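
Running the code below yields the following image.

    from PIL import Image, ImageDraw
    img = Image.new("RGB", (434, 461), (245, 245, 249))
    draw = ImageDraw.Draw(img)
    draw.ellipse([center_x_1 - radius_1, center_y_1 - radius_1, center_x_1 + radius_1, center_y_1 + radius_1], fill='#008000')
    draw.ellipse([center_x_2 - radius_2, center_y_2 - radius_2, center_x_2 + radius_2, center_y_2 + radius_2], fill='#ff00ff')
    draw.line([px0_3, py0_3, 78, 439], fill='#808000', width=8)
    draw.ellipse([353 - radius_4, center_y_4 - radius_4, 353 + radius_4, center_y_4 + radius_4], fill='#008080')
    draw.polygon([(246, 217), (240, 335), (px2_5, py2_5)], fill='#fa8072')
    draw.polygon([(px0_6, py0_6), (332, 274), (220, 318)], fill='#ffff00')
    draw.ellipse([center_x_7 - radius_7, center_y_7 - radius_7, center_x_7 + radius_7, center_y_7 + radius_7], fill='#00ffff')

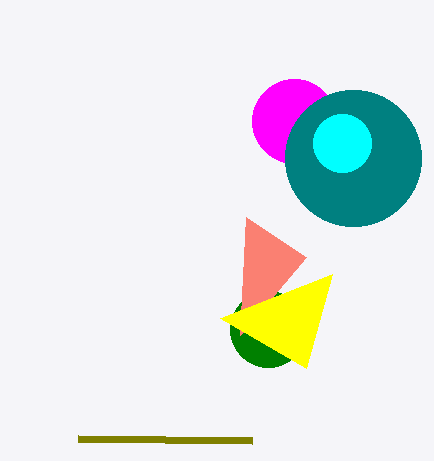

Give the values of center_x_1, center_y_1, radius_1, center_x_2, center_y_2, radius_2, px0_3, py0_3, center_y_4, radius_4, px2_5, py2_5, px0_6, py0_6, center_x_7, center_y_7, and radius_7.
center_x_1 = 268
center_y_1 = 329
radius_1 = 38
center_x_2 = 294
center_y_2 = 121
radius_2 = 42
px0_3 = 252
py0_3 = 441
center_y_4 = 158
radius_4 = 68
px2_5 = 306
py2_5 = 257
px0_6 = 306
py0_6 = 368
center_x_7 = 342
center_y_7 = 143
radius_7 = 29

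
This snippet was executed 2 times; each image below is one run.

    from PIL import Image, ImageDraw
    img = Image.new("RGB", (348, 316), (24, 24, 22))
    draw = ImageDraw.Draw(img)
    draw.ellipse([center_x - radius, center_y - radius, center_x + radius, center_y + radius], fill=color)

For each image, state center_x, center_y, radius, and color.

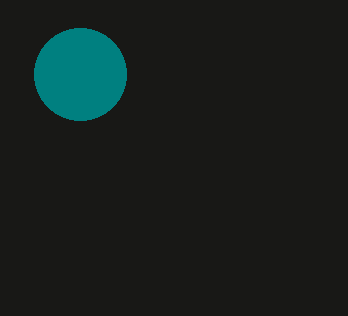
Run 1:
center_x = 80
center_y = 74
radius = 46
color = 'teal'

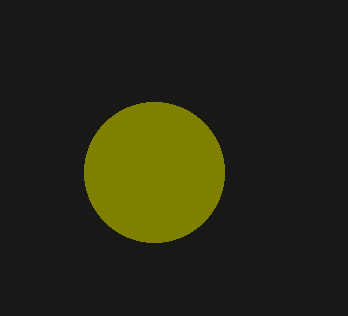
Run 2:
center_x = 154, center_y = 172, radius = 70, color = 'olive'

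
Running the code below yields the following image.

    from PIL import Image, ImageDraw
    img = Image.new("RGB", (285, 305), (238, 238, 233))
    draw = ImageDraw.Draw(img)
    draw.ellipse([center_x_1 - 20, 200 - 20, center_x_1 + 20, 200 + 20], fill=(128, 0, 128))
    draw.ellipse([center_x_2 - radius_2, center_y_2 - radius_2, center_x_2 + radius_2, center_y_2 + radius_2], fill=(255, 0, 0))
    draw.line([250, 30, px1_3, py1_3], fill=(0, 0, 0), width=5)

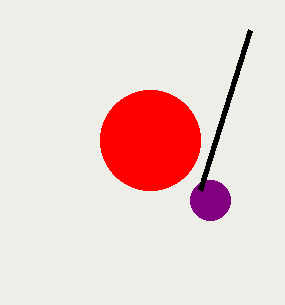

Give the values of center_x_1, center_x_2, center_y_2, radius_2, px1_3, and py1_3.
center_x_1 = 210; center_x_2 = 150; center_y_2 = 140; radius_2 = 50; px1_3 = 200; py1_3 = 190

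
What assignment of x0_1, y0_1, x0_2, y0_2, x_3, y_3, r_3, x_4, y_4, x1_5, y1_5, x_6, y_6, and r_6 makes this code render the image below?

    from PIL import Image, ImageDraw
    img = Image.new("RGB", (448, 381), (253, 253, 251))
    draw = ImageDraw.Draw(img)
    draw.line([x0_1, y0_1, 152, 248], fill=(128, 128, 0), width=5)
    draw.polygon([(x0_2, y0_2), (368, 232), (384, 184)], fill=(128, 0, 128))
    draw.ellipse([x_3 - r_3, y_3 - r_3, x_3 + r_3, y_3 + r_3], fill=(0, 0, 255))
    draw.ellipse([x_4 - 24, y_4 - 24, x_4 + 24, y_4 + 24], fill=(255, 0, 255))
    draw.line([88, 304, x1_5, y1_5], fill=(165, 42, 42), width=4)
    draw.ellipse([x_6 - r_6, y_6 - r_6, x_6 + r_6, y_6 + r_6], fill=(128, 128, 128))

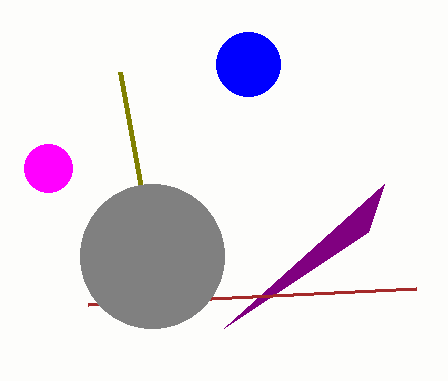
x0_1 = 120; y0_1 = 72; x0_2 = 224; y0_2 = 328; x_3 = 248; y_3 = 64; r_3 = 32; x_4 = 48; y_4 = 168; x1_5 = 416; y1_5 = 288; x_6 = 152; y_6 = 256; r_6 = 72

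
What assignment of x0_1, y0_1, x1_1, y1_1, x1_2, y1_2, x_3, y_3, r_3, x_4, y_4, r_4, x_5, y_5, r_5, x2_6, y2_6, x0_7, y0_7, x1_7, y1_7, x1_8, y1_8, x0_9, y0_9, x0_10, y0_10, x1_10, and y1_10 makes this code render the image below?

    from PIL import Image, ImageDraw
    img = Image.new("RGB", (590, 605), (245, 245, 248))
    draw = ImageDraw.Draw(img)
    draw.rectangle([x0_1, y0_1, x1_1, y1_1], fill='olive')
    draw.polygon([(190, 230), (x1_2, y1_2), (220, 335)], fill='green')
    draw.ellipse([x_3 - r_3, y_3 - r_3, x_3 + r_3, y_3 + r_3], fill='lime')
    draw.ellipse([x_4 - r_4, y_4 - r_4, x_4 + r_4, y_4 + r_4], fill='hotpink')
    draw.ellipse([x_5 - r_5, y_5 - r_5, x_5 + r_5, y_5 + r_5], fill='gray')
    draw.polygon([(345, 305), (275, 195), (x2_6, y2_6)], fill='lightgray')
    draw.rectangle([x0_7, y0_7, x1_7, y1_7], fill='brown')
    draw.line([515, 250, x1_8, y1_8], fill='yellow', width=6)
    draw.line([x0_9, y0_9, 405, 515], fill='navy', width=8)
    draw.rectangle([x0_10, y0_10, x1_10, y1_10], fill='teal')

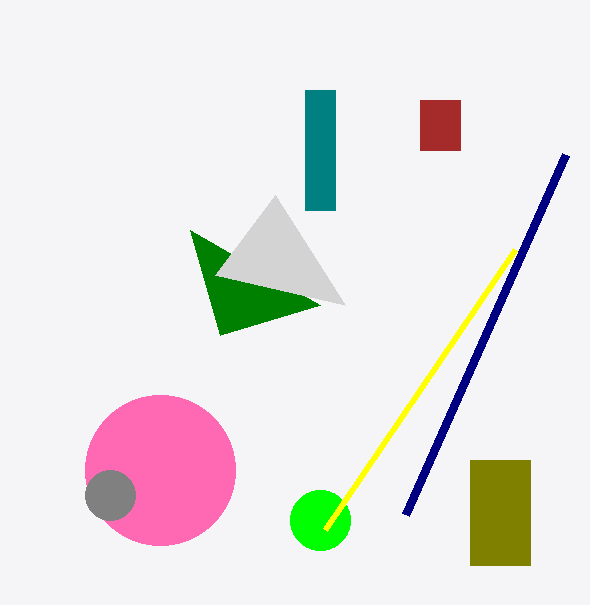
x0_1 = 470; y0_1 = 460; x1_1 = 530; y1_1 = 565; x1_2 = 320; y1_2 = 305; x_3 = 320; y_3 = 520; r_3 = 30; x_4 = 160; y_4 = 470; r_4 = 75; x_5 = 110; y_5 = 495; r_5 = 25; x2_6 = 215; y2_6 = 275; x0_7 = 420; y0_7 = 100; x1_7 = 460; y1_7 = 150; x1_8 = 325; y1_8 = 530; x0_9 = 565; y0_9 = 155; x0_10 = 305; y0_10 = 90; x1_10 = 335; y1_10 = 210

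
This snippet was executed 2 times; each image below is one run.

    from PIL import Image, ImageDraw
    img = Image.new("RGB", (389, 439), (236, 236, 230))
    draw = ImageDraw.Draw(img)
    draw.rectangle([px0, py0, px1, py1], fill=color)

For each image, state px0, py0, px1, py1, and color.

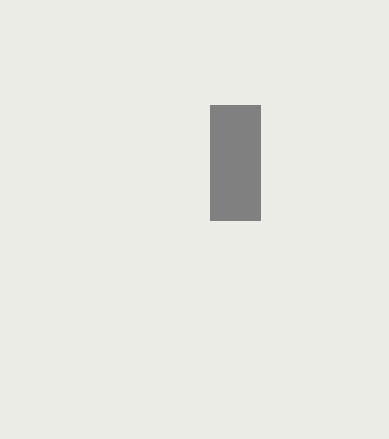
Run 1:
px0 = 210
py0 = 105
px1 = 260
py1 = 220
color = 'gray'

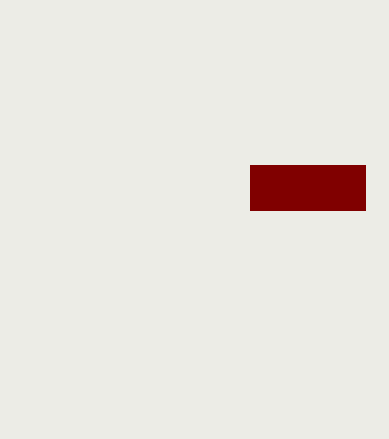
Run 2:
px0 = 250; py0 = 165; px1 = 365; py1 = 210; color = 'maroon'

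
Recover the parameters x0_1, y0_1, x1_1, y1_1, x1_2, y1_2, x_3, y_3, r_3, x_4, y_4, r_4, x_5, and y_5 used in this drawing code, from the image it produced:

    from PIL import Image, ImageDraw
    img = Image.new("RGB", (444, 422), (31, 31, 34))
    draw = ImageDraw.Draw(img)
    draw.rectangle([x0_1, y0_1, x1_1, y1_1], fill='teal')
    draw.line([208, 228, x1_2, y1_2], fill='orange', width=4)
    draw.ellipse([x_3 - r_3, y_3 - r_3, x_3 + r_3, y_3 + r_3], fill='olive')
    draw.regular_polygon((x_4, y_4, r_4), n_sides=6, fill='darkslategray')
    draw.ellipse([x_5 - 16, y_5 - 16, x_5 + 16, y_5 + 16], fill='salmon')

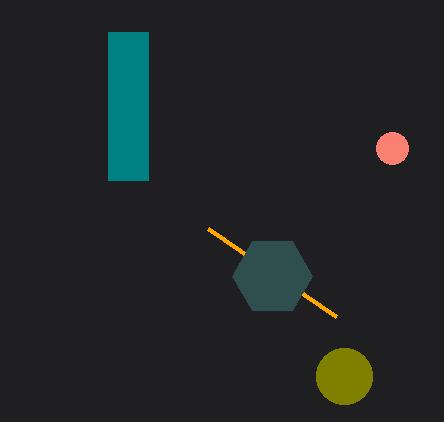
x0_1 = 108
y0_1 = 32
x1_1 = 148
y1_1 = 180
x1_2 = 336
y1_2 = 316
x_3 = 344
y_3 = 376
r_3 = 28
x_4 = 272
y_4 = 276
r_4 = 40
x_5 = 392
y_5 = 148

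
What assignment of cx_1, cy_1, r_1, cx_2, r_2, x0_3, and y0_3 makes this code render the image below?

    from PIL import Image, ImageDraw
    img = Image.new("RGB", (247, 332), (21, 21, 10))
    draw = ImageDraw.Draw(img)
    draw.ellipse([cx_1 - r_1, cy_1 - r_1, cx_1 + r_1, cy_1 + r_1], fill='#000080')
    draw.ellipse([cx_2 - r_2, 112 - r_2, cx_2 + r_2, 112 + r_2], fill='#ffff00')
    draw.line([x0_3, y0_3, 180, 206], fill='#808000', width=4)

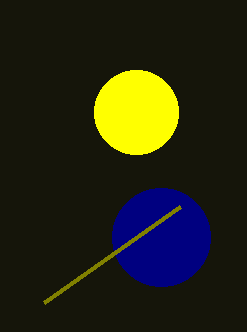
cx_1 = 161, cy_1 = 237, r_1 = 49, cx_2 = 136, r_2 = 42, x0_3 = 44, y0_3 = 302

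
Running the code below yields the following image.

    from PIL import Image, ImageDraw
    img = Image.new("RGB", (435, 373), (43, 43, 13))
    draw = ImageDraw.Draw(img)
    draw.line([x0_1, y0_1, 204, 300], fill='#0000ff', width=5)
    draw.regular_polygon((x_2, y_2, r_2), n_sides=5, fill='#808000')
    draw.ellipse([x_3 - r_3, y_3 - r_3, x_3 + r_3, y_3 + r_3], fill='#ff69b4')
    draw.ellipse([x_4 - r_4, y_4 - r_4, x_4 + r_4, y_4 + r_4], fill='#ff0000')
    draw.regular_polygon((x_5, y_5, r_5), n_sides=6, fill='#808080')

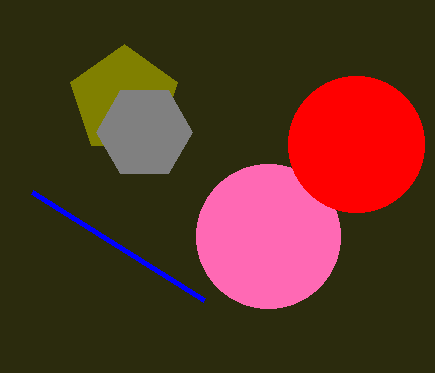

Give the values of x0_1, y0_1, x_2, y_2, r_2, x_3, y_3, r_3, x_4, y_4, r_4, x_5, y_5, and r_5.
x0_1 = 32
y0_1 = 192
x_2 = 124
y_2 = 100
r_2 = 56
x_3 = 268
y_3 = 236
r_3 = 72
x_4 = 356
y_4 = 144
r_4 = 68
x_5 = 144
y_5 = 132
r_5 = 48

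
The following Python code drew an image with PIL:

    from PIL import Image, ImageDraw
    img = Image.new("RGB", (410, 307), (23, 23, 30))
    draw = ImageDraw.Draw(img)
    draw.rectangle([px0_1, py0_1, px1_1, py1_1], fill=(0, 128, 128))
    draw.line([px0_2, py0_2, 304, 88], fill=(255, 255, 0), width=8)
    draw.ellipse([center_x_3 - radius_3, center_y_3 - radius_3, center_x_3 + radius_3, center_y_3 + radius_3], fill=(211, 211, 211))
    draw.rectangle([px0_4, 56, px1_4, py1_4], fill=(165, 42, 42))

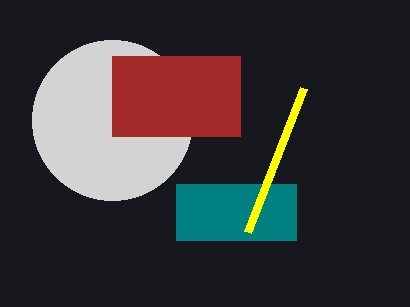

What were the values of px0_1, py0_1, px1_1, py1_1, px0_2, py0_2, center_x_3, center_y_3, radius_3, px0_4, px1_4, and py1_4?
px0_1 = 176; py0_1 = 184; px1_1 = 296; py1_1 = 240; px0_2 = 248; py0_2 = 232; center_x_3 = 112; center_y_3 = 120; radius_3 = 80; px0_4 = 112; px1_4 = 240; py1_4 = 136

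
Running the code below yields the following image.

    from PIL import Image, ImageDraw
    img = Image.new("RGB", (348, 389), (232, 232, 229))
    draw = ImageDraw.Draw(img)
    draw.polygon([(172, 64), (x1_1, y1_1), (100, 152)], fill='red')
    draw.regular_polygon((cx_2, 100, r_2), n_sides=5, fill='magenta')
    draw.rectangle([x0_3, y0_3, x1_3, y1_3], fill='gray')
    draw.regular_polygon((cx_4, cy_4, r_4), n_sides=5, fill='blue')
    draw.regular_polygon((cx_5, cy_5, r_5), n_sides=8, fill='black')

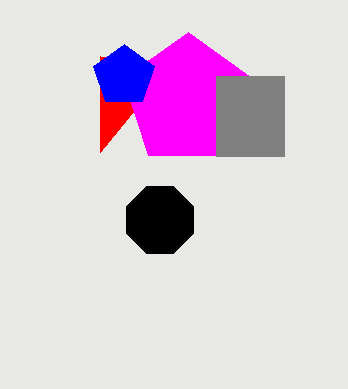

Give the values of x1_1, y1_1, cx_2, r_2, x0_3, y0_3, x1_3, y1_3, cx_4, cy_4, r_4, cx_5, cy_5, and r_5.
x1_1 = 100
y1_1 = 56
cx_2 = 188
r_2 = 68
x0_3 = 216
y0_3 = 76
x1_3 = 284
y1_3 = 156
cx_4 = 124
cy_4 = 76
r_4 = 32
cx_5 = 160
cy_5 = 220
r_5 = 36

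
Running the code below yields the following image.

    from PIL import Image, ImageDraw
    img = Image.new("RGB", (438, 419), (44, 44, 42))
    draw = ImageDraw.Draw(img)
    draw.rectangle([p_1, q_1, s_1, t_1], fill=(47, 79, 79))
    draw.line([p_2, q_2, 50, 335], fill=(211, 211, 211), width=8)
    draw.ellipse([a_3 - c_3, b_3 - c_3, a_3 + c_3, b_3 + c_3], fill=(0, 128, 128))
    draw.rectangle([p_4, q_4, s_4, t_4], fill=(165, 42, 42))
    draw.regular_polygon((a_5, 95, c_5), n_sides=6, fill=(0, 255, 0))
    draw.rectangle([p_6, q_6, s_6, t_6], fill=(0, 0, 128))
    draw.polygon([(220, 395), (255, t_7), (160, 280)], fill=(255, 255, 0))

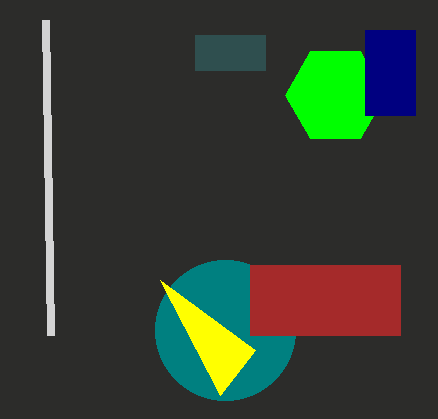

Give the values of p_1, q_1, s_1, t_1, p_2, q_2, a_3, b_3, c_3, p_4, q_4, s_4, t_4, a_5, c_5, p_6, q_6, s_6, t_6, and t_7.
p_1 = 195
q_1 = 35
s_1 = 265
t_1 = 70
p_2 = 45
q_2 = 20
a_3 = 225
b_3 = 330
c_3 = 70
p_4 = 250
q_4 = 265
s_4 = 400
t_4 = 335
a_5 = 335
c_5 = 50
p_6 = 365
q_6 = 30
s_6 = 415
t_6 = 115
t_7 = 350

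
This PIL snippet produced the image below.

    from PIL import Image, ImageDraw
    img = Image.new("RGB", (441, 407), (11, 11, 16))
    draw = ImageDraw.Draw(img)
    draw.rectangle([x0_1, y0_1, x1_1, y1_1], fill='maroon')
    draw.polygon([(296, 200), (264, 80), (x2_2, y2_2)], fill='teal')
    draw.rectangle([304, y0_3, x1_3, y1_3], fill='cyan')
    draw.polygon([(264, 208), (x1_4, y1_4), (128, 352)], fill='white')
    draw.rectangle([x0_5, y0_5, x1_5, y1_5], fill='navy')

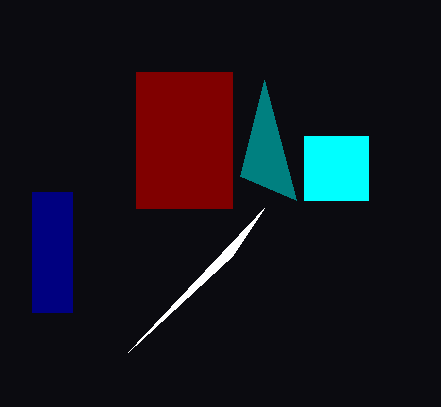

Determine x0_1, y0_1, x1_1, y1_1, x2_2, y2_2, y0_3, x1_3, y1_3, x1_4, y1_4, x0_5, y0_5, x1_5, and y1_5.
x0_1 = 136
y0_1 = 72
x1_1 = 232
y1_1 = 208
x2_2 = 240
y2_2 = 176
y0_3 = 136
x1_3 = 368
y1_3 = 200
x1_4 = 232
y1_4 = 256
x0_5 = 32
y0_5 = 192
x1_5 = 72
y1_5 = 312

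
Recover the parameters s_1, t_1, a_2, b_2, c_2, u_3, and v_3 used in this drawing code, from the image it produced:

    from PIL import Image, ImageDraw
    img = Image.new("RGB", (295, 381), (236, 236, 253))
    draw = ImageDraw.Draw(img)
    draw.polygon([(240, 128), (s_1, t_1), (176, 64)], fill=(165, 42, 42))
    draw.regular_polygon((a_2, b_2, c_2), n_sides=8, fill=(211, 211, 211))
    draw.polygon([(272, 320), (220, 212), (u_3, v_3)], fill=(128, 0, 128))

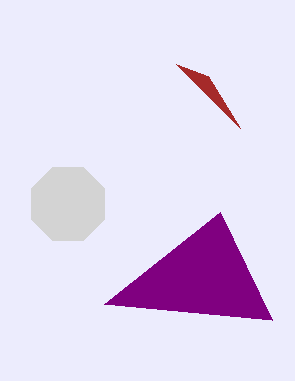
s_1 = 208
t_1 = 76
a_2 = 68
b_2 = 204
c_2 = 40
u_3 = 104
v_3 = 304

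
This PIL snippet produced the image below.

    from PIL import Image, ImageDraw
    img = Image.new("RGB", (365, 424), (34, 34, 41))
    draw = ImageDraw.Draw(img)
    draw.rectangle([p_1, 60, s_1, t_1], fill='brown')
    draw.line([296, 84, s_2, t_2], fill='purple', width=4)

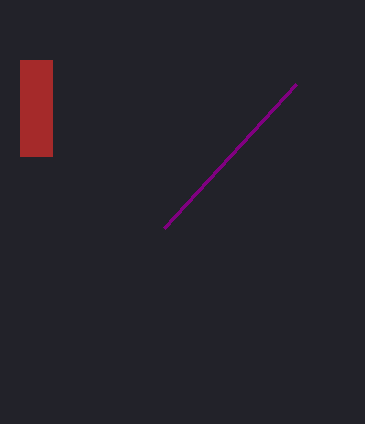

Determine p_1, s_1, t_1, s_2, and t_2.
p_1 = 20; s_1 = 52; t_1 = 156; s_2 = 164; t_2 = 228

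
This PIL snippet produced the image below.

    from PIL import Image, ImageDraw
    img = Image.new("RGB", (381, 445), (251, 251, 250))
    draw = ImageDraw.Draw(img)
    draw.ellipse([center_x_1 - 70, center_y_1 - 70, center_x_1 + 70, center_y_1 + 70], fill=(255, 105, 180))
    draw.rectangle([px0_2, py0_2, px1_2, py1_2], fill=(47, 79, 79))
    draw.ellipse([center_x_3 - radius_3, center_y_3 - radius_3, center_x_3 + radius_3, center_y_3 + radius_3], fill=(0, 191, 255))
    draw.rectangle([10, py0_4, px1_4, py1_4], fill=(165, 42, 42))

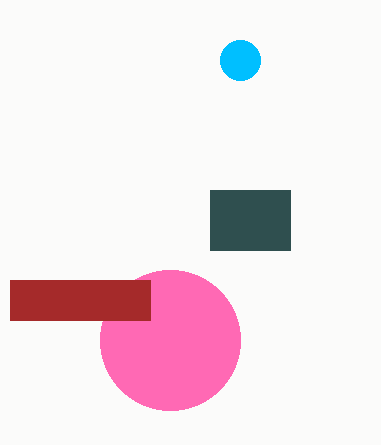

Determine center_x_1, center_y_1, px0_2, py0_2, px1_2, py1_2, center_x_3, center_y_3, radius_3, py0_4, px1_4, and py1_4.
center_x_1 = 170, center_y_1 = 340, px0_2 = 210, py0_2 = 190, px1_2 = 290, py1_2 = 250, center_x_3 = 240, center_y_3 = 60, radius_3 = 20, py0_4 = 280, px1_4 = 150, py1_4 = 320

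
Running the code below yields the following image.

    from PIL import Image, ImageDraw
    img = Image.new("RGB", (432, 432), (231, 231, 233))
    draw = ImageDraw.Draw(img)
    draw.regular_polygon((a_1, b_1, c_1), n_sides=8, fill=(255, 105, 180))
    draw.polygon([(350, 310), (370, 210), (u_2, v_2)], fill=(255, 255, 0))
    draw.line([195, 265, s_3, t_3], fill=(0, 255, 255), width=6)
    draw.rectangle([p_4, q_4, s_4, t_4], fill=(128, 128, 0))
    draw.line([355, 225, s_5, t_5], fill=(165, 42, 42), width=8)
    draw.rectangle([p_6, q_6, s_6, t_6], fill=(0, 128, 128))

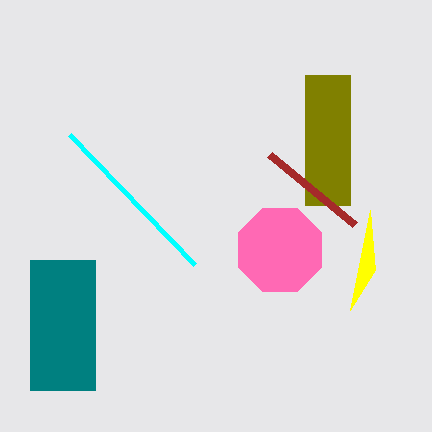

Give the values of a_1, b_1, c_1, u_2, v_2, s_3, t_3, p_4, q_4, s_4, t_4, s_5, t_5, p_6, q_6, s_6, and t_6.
a_1 = 280, b_1 = 250, c_1 = 45, u_2 = 375, v_2 = 270, s_3 = 70, t_3 = 135, p_4 = 305, q_4 = 75, s_4 = 350, t_4 = 205, s_5 = 270, t_5 = 155, p_6 = 30, q_6 = 260, s_6 = 95, t_6 = 390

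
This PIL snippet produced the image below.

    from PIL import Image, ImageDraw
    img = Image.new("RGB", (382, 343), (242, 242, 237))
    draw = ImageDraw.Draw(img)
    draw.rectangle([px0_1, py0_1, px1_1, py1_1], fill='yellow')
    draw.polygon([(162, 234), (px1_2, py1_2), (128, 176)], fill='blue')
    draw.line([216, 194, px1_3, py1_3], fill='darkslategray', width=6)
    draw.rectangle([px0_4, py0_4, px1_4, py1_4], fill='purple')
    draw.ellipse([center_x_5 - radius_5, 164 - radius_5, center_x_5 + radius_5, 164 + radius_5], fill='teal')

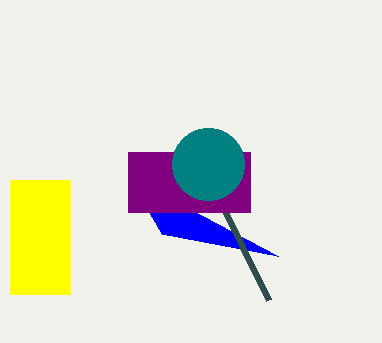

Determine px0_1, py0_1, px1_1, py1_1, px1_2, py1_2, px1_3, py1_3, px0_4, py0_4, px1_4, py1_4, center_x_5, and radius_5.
px0_1 = 10
py0_1 = 180
px1_1 = 70
py1_1 = 294
px1_2 = 278
py1_2 = 256
px1_3 = 268
py1_3 = 300
px0_4 = 128
py0_4 = 152
px1_4 = 250
py1_4 = 212
center_x_5 = 208
radius_5 = 36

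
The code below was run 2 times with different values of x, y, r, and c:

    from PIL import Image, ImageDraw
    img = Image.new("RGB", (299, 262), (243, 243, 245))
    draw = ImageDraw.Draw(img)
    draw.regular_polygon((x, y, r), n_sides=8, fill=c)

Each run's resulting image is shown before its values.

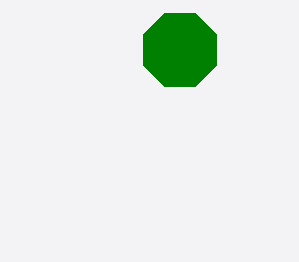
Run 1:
x = 180, y = 50, r = 40, c = 'green'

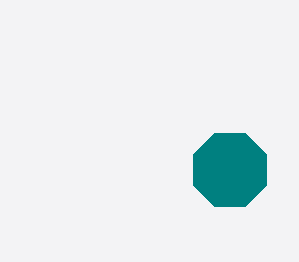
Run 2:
x = 230, y = 170, r = 40, c = 'teal'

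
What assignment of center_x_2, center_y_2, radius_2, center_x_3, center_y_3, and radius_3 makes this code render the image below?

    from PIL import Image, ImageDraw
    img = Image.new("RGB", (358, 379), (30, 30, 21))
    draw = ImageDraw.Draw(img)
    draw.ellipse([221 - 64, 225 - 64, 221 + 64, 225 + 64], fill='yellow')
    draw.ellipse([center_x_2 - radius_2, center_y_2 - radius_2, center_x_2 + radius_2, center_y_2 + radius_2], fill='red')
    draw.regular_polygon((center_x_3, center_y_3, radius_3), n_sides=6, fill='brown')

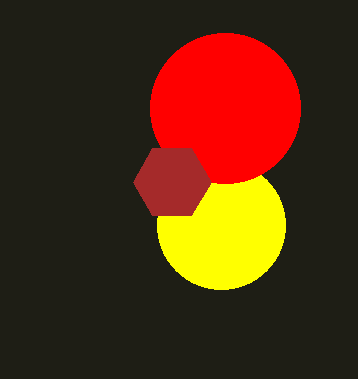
center_x_2 = 225, center_y_2 = 108, radius_2 = 75, center_x_3 = 172, center_y_3 = 182, radius_3 = 39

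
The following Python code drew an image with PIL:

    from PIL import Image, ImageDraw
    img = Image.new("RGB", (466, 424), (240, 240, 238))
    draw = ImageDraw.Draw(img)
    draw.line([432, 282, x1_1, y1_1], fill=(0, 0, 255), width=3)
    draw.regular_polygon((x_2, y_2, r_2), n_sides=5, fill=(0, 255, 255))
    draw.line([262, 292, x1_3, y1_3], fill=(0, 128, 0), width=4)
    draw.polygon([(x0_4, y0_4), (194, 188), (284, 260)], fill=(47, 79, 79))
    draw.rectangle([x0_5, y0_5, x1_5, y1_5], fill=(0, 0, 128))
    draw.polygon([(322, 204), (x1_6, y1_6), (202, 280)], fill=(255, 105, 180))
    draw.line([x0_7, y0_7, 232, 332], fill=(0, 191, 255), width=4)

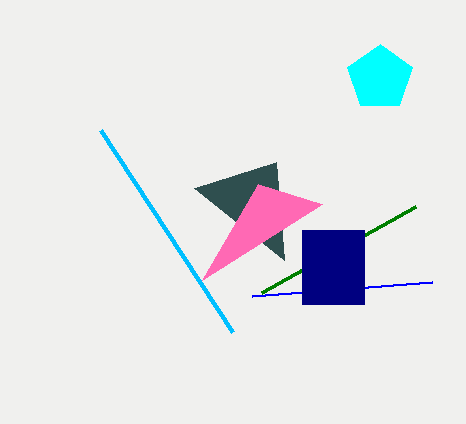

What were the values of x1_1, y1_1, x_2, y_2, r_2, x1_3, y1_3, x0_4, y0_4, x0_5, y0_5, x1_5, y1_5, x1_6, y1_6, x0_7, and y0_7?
x1_1 = 252; y1_1 = 296; x_2 = 380; y_2 = 78; r_2 = 34; x1_3 = 416; y1_3 = 206; x0_4 = 276; y0_4 = 162; x0_5 = 302; y0_5 = 230; x1_5 = 364; y1_5 = 304; x1_6 = 258; y1_6 = 184; x0_7 = 100; y0_7 = 130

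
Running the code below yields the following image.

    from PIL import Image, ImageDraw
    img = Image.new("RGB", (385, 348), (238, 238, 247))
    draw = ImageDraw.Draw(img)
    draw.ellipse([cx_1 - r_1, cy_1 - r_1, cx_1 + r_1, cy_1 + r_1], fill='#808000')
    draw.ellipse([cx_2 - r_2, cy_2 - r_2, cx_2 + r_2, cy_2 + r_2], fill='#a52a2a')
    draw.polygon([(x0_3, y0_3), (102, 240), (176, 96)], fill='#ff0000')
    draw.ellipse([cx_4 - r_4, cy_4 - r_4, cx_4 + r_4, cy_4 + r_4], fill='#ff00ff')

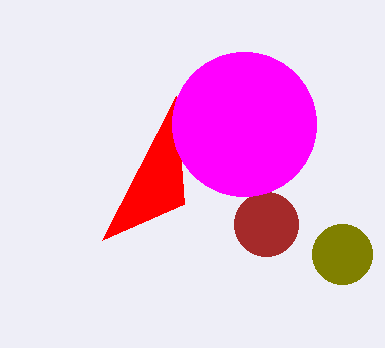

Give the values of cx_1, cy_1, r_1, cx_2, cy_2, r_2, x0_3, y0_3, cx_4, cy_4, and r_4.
cx_1 = 342
cy_1 = 254
r_1 = 30
cx_2 = 266
cy_2 = 224
r_2 = 32
x0_3 = 184
y0_3 = 204
cx_4 = 244
cy_4 = 124
r_4 = 72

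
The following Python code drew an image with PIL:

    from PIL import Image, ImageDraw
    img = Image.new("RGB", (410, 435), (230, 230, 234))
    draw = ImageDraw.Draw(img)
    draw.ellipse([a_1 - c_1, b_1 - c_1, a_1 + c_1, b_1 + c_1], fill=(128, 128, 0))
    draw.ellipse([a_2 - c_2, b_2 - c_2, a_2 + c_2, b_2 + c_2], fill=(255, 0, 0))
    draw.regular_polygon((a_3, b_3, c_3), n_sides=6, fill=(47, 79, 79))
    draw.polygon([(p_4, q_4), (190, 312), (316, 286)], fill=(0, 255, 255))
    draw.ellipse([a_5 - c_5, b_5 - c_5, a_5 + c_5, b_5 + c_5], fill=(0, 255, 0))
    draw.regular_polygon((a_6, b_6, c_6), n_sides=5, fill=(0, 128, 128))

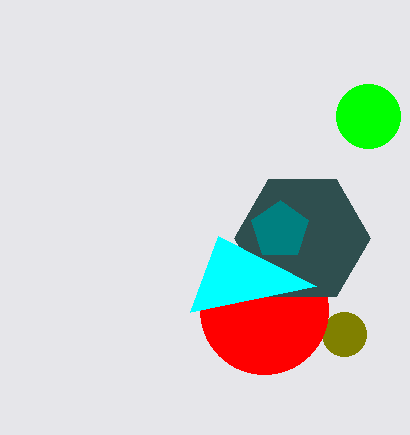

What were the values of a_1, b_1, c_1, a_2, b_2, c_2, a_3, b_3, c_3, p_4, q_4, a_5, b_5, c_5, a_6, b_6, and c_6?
a_1 = 344, b_1 = 334, c_1 = 22, a_2 = 264, b_2 = 310, c_2 = 64, a_3 = 302, b_3 = 238, c_3 = 68, p_4 = 218, q_4 = 236, a_5 = 368, b_5 = 116, c_5 = 32, a_6 = 280, b_6 = 230, c_6 = 30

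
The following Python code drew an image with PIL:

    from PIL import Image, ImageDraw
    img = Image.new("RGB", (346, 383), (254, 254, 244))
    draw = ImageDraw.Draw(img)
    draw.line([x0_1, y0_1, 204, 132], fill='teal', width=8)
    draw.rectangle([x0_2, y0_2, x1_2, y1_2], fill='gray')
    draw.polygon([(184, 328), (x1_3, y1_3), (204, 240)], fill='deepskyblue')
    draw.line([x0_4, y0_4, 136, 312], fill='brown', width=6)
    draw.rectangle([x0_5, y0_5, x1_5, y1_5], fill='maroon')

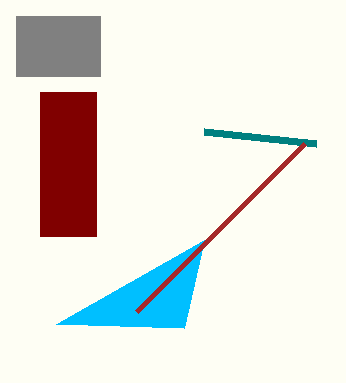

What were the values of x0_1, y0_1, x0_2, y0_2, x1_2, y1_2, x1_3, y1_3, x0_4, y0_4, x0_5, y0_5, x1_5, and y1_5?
x0_1 = 316
y0_1 = 144
x0_2 = 16
y0_2 = 16
x1_2 = 100
y1_2 = 76
x1_3 = 56
y1_3 = 324
x0_4 = 304
y0_4 = 144
x0_5 = 40
y0_5 = 92
x1_5 = 96
y1_5 = 236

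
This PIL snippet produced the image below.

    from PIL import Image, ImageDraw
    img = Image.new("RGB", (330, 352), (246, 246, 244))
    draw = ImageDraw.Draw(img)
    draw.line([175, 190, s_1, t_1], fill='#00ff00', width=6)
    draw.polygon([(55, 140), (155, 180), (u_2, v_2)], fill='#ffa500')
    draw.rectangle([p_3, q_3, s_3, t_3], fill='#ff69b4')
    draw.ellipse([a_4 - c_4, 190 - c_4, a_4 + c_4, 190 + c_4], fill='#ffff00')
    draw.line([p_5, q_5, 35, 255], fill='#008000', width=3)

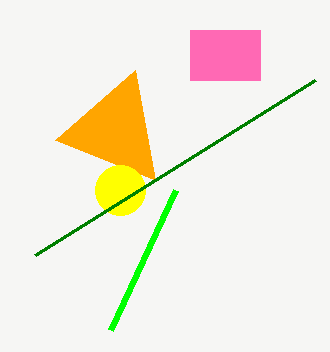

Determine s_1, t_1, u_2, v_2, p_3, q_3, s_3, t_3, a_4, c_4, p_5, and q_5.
s_1 = 110, t_1 = 330, u_2 = 135, v_2 = 70, p_3 = 190, q_3 = 30, s_3 = 260, t_3 = 80, a_4 = 120, c_4 = 25, p_5 = 315, q_5 = 80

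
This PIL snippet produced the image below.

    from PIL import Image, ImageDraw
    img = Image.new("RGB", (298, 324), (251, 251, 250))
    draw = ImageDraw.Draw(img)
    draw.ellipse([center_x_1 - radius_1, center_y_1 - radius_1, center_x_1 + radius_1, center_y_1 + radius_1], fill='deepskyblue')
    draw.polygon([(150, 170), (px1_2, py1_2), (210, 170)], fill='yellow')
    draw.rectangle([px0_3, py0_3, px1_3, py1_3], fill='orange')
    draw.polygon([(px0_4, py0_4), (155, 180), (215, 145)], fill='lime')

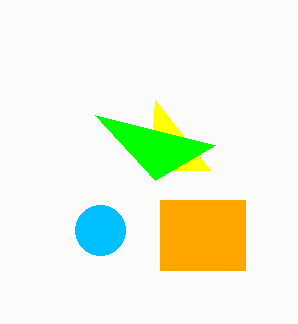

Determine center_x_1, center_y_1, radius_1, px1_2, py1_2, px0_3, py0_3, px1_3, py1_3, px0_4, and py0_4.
center_x_1 = 100
center_y_1 = 230
radius_1 = 25
px1_2 = 155
py1_2 = 100
px0_3 = 160
py0_3 = 200
px1_3 = 245
py1_3 = 270
px0_4 = 95
py0_4 = 115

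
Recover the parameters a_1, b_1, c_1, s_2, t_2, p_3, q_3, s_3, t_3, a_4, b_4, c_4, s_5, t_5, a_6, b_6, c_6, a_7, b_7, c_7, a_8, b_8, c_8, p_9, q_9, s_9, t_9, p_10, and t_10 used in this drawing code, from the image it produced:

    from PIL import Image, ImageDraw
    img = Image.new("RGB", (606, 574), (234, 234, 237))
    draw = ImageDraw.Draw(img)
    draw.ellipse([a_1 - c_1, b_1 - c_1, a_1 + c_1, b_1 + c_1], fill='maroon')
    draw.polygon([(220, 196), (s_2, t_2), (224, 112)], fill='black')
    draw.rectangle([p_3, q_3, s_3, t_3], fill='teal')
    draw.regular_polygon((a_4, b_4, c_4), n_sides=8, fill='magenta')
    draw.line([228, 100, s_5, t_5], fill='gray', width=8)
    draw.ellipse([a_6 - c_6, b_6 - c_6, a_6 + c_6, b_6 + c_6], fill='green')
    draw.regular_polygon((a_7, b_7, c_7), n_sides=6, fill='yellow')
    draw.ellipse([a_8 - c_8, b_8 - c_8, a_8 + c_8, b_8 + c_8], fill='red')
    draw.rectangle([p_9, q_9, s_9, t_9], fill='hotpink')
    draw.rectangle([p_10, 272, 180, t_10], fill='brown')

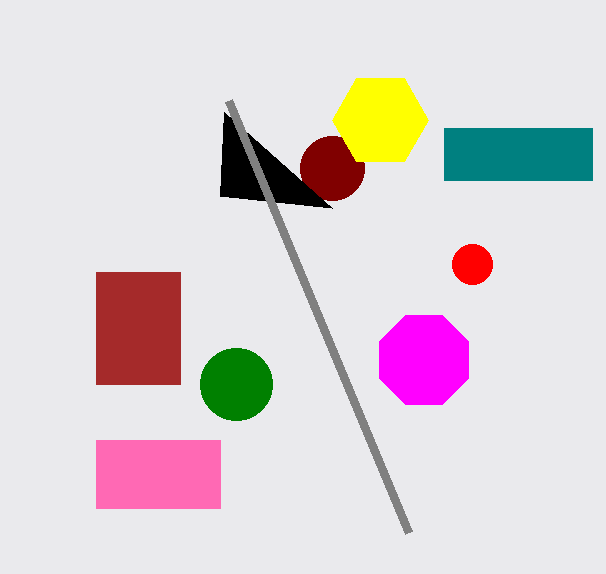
a_1 = 332; b_1 = 168; c_1 = 32; s_2 = 332; t_2 = 208; p_3 = 444; q_3 = 128; s_3 = 592; t_3 = 180; a_4 = 424; b_4 = 360; c_4 = 48; s_5 = 408; t_5 = 532; a_6 = 236; b_6 = 384; c_6 = 36; a_7 = 380; b_7 = 120; c_7 = 48; a_8 = 472; b_8 = 264; c_8 = 20; p_9 = 96; q_9 = 440; s_9 = 220; t_9 = 508; p_10 = 96; t_10 = 384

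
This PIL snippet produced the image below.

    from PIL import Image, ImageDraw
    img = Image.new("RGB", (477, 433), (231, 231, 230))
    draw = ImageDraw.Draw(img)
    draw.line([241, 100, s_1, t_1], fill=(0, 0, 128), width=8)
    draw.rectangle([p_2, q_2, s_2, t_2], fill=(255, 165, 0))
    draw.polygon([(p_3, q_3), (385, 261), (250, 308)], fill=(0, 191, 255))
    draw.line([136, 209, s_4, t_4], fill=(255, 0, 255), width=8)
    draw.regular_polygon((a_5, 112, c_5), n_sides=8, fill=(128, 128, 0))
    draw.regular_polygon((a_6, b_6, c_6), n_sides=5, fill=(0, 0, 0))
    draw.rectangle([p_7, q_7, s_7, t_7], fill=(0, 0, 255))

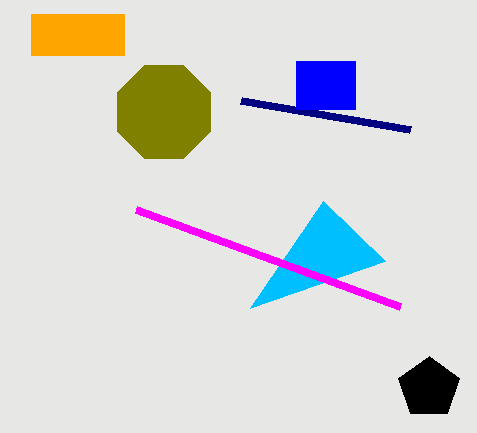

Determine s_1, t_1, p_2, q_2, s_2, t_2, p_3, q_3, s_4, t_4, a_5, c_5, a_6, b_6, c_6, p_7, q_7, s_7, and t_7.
s_1 = 410, t_1 = 129, p_2 = 31, q_2 = 14, s_2 = 124, t_2 = 55, p_3 = 323, q_3 = 201, s_4 = 400, t_4 = 306, a_5 = 164, c_5 = 50, a_6 = 429, b_6 = 388, c_6 = 32, p_7 = 296, q_7 = 61, s_7 = 355, t_7 = 109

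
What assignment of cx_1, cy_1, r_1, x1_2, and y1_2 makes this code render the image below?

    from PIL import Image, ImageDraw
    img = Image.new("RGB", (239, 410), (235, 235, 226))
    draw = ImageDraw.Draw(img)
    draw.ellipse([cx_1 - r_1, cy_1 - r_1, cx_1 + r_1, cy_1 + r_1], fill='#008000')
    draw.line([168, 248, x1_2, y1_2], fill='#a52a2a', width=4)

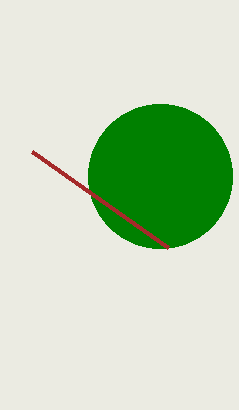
cx_1 = 160; cy_1 = 176; r_1 = 72; x1_2 = 32; y1_2 = 152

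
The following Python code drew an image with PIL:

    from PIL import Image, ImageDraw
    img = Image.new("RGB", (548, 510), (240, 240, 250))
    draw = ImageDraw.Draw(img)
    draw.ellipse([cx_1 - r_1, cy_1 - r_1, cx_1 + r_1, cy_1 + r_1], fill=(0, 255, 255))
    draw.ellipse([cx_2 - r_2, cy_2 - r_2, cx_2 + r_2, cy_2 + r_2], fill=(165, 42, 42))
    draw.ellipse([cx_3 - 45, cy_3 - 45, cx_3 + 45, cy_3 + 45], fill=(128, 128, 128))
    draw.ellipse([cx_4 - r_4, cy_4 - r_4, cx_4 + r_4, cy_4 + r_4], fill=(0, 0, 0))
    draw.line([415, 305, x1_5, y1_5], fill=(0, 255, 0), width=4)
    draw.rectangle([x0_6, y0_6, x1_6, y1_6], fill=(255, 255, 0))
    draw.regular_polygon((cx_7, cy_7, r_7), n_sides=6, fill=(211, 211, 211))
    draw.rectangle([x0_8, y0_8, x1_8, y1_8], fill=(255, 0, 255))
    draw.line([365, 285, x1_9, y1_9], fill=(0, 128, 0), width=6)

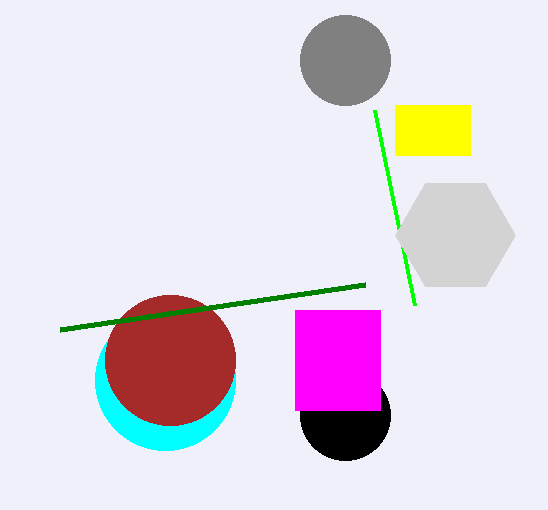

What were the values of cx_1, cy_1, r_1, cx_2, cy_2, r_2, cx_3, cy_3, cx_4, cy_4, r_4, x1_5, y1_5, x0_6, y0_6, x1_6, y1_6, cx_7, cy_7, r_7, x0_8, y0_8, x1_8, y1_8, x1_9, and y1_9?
cx_1 = 165
cy_1 = 380
r_1 = 70
cx_2 = 170
cy_2 = 360
r_2 = 65
cx_3 = 345
cy_3 = 60
cx_4 = 345
cy_4 = 415
r_4 = 45
x1_5 = 375
y1_5 = 110
x0_6 = 395
y0_6 = 105
x1_6 = 470
y1_6 = 155
cx_7 = 455
cy_7 = 235
r_7 = 60
x0_8 = 295
y0_8 = 310
x1_8 = 380
y1_8 = 410
x1_9 = 60
y1_9 = 330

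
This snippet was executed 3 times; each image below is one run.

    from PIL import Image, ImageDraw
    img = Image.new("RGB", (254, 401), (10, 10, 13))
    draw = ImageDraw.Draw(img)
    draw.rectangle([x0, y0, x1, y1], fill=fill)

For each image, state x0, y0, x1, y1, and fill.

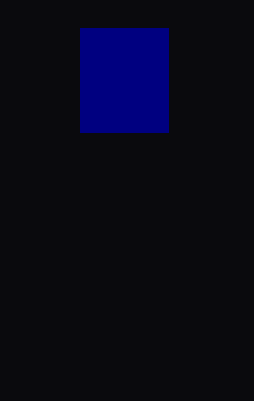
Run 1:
x0 = 80
y0 = 28
x1 = 168
y1 = 132
fill = 'navy'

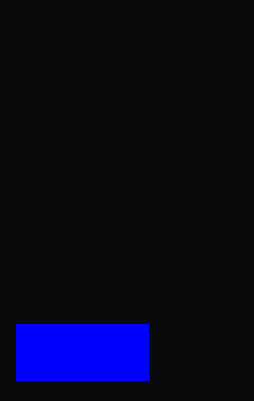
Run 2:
x0 = 16; y0 = 324; x1 = 148; y1 = 380; fill = 'blue'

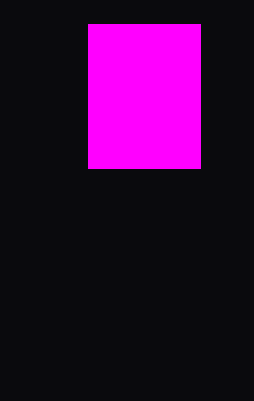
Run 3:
x0 = 88, y0 = 24, x1 = 200, y1 = 168, fill = 'magenta'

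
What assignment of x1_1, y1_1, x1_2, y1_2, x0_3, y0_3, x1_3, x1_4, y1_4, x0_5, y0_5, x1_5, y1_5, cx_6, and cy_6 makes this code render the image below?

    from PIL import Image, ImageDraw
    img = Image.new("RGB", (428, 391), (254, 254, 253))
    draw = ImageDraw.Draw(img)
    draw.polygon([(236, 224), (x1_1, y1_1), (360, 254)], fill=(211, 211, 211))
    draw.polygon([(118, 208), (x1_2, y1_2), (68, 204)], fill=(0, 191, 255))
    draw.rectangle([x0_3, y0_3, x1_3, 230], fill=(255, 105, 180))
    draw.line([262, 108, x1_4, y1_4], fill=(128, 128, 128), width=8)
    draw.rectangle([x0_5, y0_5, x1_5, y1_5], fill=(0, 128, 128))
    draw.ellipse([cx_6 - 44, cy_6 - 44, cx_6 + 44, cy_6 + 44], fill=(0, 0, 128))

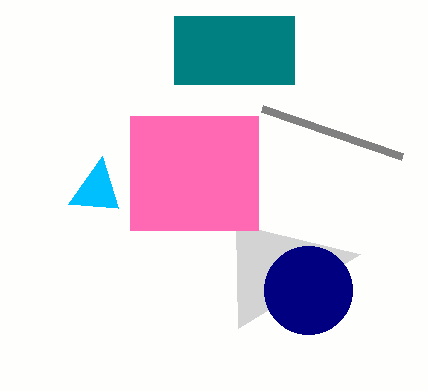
x1_1 = 238, y1_1 = 328, x1_2 = 102, y1_2 = 156, x0_3 = 130, y0_3 = 116, x1_3 = 258, x1_4 = 402, y1_4 = 156, x0_5 = 174, y0_5 = 16, x1_5 = 294, y1_5 = 84, cx_6 = 308, cy_6 = 290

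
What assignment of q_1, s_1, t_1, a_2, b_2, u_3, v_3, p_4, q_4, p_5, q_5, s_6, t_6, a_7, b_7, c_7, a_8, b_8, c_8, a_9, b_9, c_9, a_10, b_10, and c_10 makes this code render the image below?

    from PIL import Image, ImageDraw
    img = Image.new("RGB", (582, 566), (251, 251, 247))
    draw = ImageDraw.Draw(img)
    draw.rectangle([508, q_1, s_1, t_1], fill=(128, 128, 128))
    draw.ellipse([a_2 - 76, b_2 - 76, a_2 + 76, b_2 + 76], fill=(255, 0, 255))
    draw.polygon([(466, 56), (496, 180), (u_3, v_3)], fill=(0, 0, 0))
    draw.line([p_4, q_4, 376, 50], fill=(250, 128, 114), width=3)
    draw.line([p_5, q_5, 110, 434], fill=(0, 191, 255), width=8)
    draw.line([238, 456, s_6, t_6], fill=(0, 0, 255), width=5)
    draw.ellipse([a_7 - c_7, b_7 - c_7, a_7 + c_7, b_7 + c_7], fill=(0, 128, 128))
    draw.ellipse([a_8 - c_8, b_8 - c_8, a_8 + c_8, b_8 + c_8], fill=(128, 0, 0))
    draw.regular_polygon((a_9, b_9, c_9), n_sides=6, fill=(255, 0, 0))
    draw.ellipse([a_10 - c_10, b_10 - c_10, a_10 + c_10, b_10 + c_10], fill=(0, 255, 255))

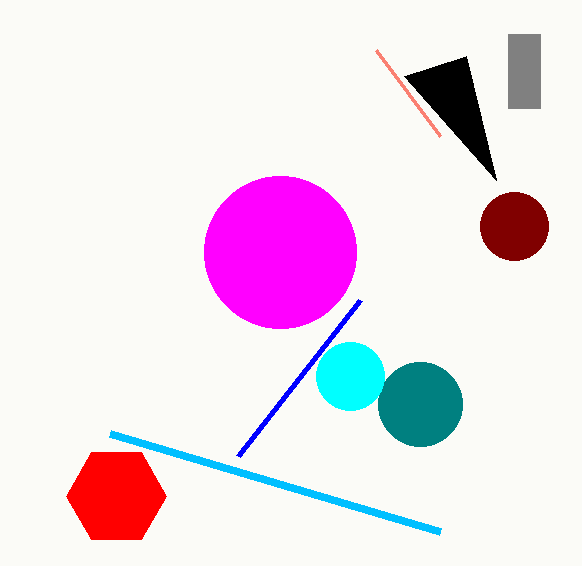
q_1 = 34, s_1 = 540, t_1 = 108, a_2 = 280, b_2 = 252, u_3 = 404, v_3 = 76, p_4 = 440, q_4 = 136, p_5 = 440, q_5 = 532, s_6 = 360, t_6 = 300, a_7 = 420, b_7 = 404, c_7 = 42, a_8 = 514, b_8 = 226, c_8 = 34, a_9 = 116, b_9 = 496, c_9 = 50, a_10 = 350, b_10 = 376, c_10 = 34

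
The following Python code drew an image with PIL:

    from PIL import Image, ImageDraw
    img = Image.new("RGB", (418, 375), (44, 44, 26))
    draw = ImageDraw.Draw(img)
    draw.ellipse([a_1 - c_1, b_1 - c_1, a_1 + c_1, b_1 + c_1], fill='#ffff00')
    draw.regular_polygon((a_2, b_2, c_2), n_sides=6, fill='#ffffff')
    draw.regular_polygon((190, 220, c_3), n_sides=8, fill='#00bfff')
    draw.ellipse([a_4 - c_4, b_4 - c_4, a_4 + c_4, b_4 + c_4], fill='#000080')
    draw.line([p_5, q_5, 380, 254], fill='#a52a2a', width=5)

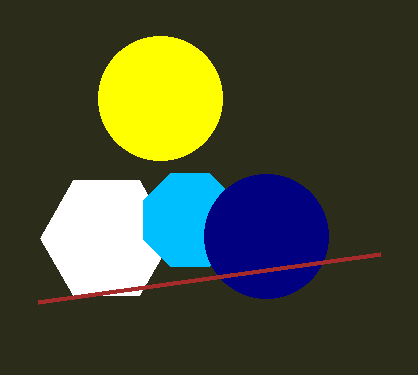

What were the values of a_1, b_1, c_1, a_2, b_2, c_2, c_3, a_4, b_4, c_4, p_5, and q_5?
a_1 = 160, b_1 = 98, c_1 = 62, a_2 = 106, b_2 = 238, c_2 = 66, c_3 = 50, a_4 = 266, b_4 = 236, c_4 = 62, p_5 = 38, q_5 = 302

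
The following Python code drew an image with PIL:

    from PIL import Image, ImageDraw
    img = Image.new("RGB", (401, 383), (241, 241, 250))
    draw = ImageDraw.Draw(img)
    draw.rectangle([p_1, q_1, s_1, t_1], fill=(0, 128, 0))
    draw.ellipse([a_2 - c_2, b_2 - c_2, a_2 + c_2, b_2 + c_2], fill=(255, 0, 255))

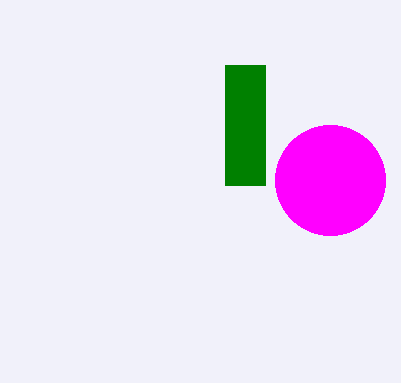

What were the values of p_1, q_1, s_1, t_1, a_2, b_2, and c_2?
p_1 = 225; q_1 = 65; s_1 = 265; t_1 = 185; a_2 = 330; b_2 = 180; c_2 = 55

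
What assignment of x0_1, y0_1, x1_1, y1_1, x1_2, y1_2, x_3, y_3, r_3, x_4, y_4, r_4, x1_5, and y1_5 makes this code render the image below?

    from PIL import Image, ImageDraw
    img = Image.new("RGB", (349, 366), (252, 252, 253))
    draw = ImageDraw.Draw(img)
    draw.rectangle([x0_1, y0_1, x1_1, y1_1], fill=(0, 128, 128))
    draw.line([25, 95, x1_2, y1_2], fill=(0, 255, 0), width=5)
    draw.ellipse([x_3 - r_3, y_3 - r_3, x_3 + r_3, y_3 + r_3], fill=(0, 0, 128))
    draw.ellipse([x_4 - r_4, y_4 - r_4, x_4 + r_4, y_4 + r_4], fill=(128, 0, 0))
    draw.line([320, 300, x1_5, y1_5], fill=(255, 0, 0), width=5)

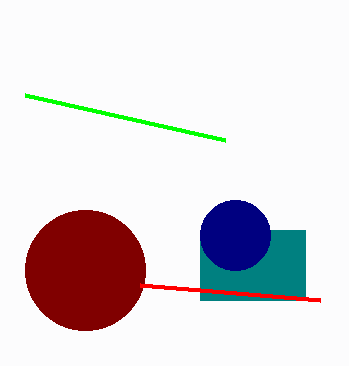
x0_1 = 200
y0_1 = 230
x1_1 = 305
y1_1 = 300
x1_2 = 225
y1_2 = 140
x_3 = 235
y_3 = 235
r_3 = 35
x_4 = 85
y_4 = 270
r_4 = 60
x1_5 = 140
y1_5 = 285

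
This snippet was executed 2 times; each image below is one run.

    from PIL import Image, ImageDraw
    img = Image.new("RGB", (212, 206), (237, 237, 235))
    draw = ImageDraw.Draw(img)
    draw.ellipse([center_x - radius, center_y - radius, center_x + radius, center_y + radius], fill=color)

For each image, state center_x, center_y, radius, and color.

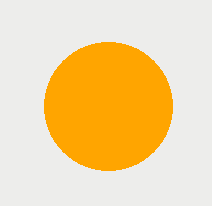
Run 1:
center_x = 108, center_y = 106, radius = 64, color = 'orange'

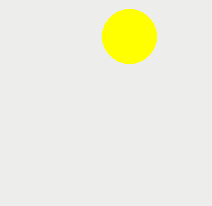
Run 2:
center_x = 129
center_y = 36
radius = 27
color = 'yellow'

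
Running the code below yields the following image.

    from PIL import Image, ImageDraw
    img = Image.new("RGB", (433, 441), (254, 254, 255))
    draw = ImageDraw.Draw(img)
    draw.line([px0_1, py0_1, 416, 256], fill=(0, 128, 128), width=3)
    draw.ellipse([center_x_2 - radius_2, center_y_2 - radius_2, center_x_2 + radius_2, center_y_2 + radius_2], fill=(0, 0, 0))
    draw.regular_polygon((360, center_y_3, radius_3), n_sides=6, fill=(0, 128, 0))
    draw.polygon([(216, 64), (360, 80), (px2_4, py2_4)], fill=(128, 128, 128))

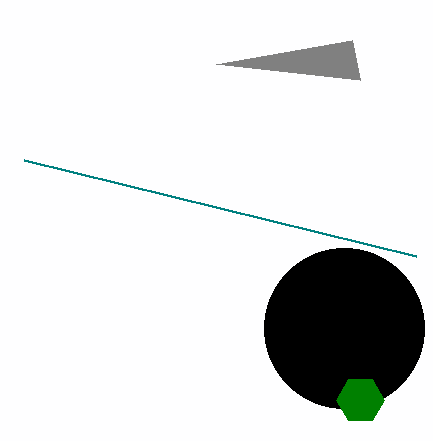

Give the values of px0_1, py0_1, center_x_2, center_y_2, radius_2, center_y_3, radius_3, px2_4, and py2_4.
px0_1 = 24, py0_1 = 160, center_x_2 = 344, center_y_2 = 328, radius_2 = 80, center_y_3 = 400, radius_3 = 24, px2_4 = 352, py2_4 = 40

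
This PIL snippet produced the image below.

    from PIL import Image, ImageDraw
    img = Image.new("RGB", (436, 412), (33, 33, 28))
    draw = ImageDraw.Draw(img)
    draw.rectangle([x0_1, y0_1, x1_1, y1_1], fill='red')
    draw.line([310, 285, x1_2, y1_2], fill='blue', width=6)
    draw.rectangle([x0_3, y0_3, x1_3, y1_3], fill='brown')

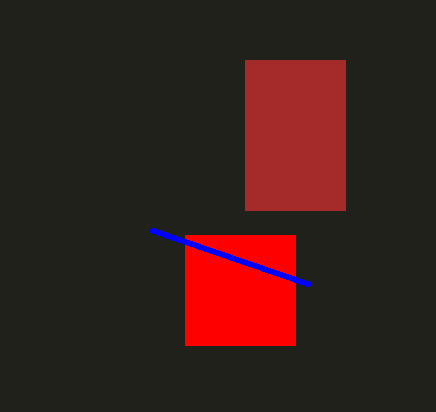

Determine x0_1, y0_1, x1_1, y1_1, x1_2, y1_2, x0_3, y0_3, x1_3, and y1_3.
x0_1 = 185, y0_1 = 235, x1_1 = 295, y1_1 = 345, x1_2 = 150, y1_2 = 230, x0_3 = 245, y0_3 = 60, x1_3 = 345, y1_3 = 210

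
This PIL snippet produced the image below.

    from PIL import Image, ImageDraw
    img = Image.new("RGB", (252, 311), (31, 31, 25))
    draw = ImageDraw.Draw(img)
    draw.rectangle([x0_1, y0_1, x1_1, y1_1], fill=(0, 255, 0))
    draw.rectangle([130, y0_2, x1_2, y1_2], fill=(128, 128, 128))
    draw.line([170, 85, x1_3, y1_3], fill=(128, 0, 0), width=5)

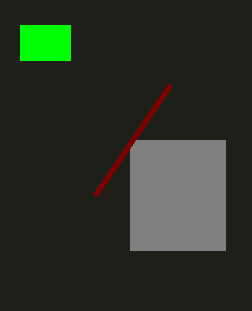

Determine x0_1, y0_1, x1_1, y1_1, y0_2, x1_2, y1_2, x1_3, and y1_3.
x0_1 = 20
y0_1 = 25
x1_1 = 70
y1_1 = 60
y0_2 = 140
x1_2 = 225
y1_2 = 250
x1_3 = 95
y1_3 = 195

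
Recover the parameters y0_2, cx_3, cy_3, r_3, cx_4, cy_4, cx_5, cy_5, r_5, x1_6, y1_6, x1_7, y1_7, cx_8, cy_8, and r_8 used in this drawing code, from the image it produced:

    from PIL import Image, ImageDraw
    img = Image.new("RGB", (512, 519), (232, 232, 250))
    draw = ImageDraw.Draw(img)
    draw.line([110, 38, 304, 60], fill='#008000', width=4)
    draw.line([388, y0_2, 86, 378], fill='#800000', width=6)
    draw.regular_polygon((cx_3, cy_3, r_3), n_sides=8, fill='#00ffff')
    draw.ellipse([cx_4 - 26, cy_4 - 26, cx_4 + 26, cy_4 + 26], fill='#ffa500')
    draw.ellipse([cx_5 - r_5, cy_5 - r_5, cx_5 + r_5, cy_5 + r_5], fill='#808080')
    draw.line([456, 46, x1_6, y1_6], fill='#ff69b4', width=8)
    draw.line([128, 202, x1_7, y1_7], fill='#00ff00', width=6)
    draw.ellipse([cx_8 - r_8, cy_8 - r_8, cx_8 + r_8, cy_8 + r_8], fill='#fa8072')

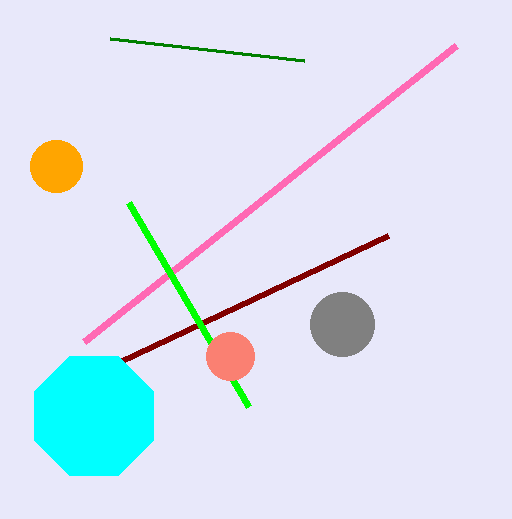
y0_2 = 236, cx_3 = 94, cy_3 = 416, r_3 = 64, cx_4 = 56, cy_4 = 166, cx_5 = 342, cy_5 = 324, r_5 = 32, x1_6 = 84, y1_6 = 342, x1_7 = 248, y1_7 = 406, cx_8 = 230, cy_8 = 356, r_8 = 24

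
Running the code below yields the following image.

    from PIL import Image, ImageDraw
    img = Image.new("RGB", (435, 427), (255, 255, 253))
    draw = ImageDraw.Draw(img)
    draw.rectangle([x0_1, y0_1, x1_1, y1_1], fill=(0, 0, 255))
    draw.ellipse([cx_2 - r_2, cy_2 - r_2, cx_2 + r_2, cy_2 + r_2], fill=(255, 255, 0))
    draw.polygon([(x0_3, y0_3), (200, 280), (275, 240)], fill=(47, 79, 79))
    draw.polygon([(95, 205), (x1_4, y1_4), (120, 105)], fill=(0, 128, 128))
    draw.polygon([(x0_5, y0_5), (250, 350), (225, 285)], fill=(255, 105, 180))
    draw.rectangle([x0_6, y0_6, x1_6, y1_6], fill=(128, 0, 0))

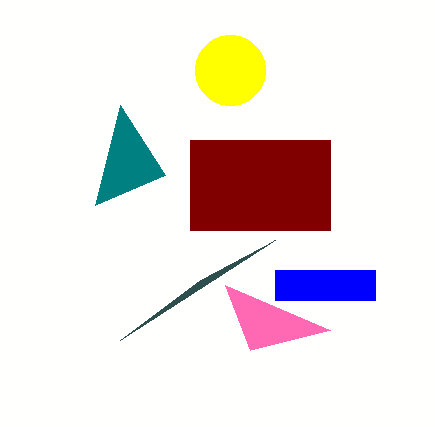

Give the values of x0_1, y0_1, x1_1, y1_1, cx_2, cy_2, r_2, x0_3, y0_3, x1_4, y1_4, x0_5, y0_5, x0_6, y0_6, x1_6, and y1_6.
x0_1 = 275; y0_1 = 270; x1_1 = 375; y1_1 = 300; cx_2 = 230; cy_2 = 70; r_2 = 35; x0_3 = 120; y0_3 = 340; x1_4 = 165; y1_4 = 175; x0_5 = 330; y0_5 = 330; x0_6 = 190; y0_6 = 140; x1_6 = 330; y1_6 = 230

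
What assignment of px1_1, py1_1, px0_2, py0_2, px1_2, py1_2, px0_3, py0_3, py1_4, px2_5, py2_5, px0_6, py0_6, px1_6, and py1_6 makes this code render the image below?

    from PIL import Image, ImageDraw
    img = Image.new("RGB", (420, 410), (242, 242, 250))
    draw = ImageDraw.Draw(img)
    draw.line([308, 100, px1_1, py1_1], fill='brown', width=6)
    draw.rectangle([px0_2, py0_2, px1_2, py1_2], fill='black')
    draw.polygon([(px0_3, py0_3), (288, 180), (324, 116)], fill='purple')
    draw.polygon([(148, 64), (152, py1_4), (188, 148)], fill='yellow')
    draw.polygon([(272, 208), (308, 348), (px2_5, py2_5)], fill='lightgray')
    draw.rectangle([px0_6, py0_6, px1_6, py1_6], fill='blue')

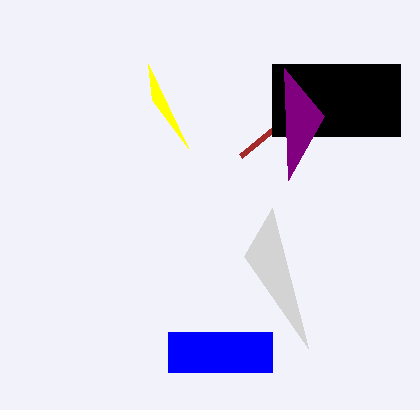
px1_1 = 240
py1_1 = 156
px0_2 = 272
py0_2 = 64
px1_2 = 400
py1_2 = 136
px0_3 = 284
py0_3 = 68
py1_4 = 100
px2_5 = 244
py2_5 = 256
px0_6 = 168
py0_6 = 332
px1_6 = 272
py1_6 = 372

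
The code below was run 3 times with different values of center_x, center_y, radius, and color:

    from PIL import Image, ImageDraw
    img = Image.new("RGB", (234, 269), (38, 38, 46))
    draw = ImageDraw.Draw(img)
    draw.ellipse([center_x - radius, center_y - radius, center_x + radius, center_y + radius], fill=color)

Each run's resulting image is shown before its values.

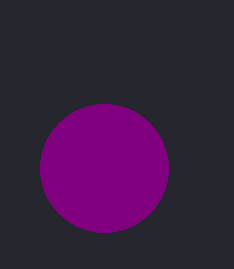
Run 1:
center_x = 104; center_y = 168; radius = 64; color = 'purple'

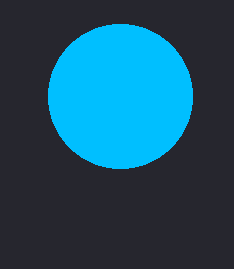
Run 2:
center_x = 120
center_y = 96
radius = 72
color = 'deepskyblue'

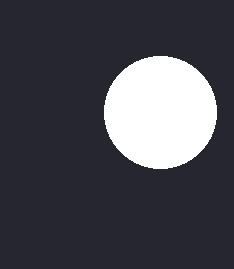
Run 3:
center_x = 160
center_y = 112
radius = 56
color = 'white'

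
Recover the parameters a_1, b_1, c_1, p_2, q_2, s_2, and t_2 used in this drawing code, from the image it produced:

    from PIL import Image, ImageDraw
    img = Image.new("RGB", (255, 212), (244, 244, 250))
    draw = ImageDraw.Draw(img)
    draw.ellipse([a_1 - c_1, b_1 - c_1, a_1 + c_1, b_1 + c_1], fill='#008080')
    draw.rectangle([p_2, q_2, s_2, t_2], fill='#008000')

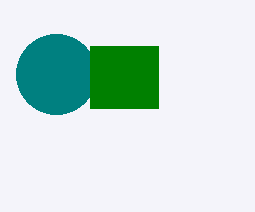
a_1 = 56, b_1 = 74, c_1 = 40, p_2 = 90, q_2 = 46, s_2 = 158, t_2 = 108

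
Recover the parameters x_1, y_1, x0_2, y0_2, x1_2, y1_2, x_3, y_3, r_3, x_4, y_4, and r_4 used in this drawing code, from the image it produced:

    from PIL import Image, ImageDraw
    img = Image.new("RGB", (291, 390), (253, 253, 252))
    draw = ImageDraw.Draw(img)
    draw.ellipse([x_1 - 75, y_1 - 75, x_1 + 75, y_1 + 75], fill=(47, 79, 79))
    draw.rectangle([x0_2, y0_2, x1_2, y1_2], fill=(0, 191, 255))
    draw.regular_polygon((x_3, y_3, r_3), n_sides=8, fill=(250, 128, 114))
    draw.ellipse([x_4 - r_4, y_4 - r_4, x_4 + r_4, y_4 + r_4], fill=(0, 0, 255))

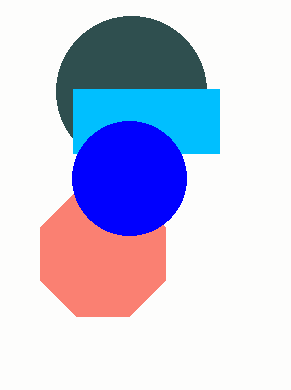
x_1 = 131
y_1 = 91
x0_2 = 73
y0_2 = 89
x1_2 = 219
y1_2 = 153
x_3 = 103
y_3 = 254
r_3 = 68
x_4 = 129
y_4 = 178
r_4 = 57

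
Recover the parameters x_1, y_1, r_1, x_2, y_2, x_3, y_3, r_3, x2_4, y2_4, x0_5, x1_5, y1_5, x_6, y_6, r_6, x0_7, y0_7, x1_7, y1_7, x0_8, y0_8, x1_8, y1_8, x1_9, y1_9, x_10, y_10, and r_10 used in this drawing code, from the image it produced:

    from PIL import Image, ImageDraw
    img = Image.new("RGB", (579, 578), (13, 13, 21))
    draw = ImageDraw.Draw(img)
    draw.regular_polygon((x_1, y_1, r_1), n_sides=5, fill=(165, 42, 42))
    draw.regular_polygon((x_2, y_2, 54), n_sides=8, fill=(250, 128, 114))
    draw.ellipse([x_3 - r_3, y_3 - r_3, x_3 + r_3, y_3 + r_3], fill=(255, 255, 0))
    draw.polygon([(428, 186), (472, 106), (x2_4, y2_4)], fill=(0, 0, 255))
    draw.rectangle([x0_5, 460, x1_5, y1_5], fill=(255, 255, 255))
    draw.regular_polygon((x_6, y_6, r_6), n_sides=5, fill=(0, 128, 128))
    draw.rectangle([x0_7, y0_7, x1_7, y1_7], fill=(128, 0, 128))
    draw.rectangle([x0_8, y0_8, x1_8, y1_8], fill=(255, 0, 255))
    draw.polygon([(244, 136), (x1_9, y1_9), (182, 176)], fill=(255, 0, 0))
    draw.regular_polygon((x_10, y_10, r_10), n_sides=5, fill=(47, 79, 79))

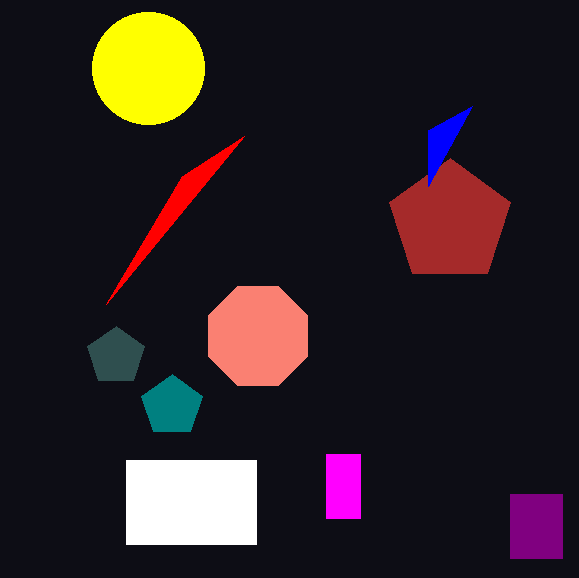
x_1 = 450
y_1 = 222
r_1 = 64
x_2 = 258
y_2 = 336
x_3 = 148
y_3 = 68
r_3 = 56
x2_4 = 428
y2_4 = 130
x0_5 = 126
x1_5 = 256
y1_5 = 544
x_6 = 172
y_6 = 406
r_6 = 32
x0_7 = 510
y0_7 = 494
x1_7 = 562
y1_7 = 558
x0_8 = 326
y0_8 = 454
x1_8 = 360
y1_8 = 518
x1_9 = 106
y1_9 = 304
x_10 = 116
y_10 = 356
r_10 = 30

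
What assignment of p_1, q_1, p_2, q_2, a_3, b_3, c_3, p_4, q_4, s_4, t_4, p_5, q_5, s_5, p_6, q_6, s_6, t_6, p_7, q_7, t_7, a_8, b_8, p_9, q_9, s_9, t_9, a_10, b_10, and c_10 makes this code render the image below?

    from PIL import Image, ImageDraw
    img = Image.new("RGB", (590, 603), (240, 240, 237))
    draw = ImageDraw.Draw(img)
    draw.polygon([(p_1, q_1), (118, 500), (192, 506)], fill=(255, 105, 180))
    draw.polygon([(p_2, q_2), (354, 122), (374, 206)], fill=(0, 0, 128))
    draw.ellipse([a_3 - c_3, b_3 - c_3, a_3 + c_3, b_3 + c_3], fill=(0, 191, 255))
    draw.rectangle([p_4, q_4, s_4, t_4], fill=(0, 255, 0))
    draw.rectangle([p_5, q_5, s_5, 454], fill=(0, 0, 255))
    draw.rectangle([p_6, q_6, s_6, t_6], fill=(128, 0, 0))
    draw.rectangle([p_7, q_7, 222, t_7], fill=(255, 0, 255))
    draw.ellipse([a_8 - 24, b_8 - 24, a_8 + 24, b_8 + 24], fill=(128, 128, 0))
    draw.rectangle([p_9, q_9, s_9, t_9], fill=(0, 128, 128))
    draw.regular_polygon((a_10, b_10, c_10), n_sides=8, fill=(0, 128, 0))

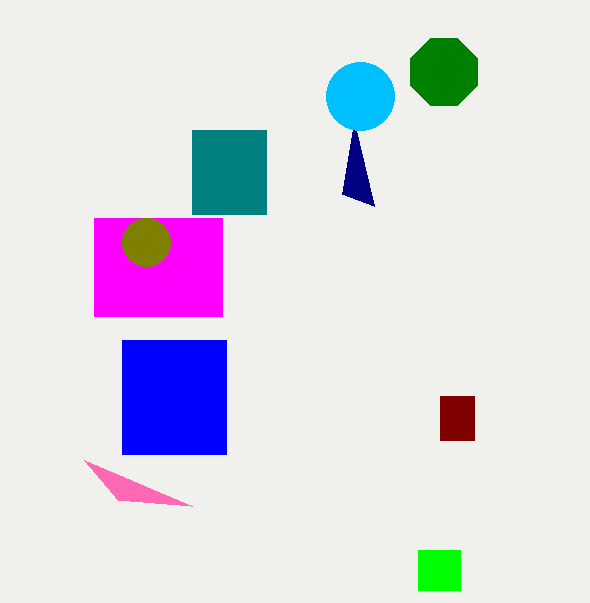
p_1 = 84; q_1 = 460; p_2 = 342; q_2 = 194; a_3 = 360; b_3 = 96; c_3 = 34; p_4 = 418; q_4 = 550; s_4 = 460; t_4 = 590; p_5 = 122; q_5 = 340; s_5 = 226; p_6 = 440; q_6 = 396; s_6 = 474; t_6 = 440; p_7 = 94; q_7 = 218; t_7 = 316; a_8 = 146; b_8 = 242; p_9 = 192; q_9 = 130; s_9 = 266; t_9 = 214; a_10 = 444; b_10 = 72; c_10 = 36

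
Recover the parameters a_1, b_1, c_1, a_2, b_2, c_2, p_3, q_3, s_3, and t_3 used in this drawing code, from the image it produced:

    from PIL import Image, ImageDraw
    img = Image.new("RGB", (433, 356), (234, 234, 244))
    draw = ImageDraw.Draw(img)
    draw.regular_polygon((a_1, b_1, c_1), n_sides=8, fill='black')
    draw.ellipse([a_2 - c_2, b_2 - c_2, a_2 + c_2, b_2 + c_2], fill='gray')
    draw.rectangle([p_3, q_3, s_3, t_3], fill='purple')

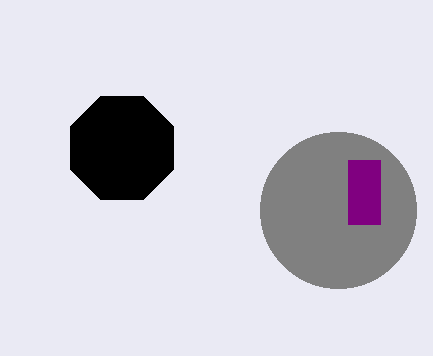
a_1 = 122; b_1 = 148; c_1 = 56; a_2 = 338; b_2 = 210; c_2 = 78; p_3 = 348; q_3 = 160; s_3 = 380; t_3 = 224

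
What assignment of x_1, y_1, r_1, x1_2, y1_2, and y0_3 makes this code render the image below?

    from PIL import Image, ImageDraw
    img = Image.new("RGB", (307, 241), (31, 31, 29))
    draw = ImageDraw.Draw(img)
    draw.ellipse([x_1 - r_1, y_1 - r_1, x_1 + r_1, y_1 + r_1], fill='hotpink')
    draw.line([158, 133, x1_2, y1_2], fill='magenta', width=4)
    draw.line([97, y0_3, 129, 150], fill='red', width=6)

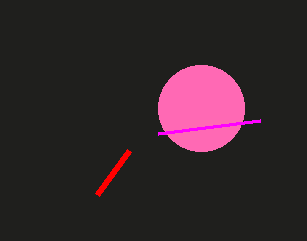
x_1 = 201, y_1 = 108, r_1 = 43, x1_2 = 260, y1_2 = 120, y0_3 = 194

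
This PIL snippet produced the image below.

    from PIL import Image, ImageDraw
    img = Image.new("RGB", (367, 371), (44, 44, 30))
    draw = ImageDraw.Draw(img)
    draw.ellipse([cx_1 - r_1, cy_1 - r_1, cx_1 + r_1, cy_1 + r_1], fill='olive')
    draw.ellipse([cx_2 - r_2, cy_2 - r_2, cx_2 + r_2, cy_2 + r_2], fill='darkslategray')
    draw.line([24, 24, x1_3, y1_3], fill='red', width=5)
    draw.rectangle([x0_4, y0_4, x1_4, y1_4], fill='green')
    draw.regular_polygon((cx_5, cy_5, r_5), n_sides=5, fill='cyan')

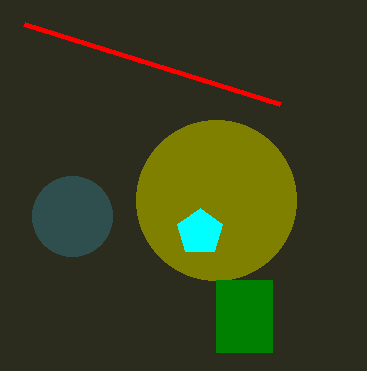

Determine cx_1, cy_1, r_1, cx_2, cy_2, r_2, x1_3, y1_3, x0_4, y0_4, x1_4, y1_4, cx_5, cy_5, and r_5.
cx_1 = 216
cy_1 = 200
r_1 = 80
cx_2 = 72
cy_2 = 216
r_2 = 40
x1_3 = 280
y1_3 = 104
x0_4 = 216
y0_4 = 280
x1_4 = 272
y1_4 = 352
cx_5 = 200
cy_5 = 232
r_5 = 24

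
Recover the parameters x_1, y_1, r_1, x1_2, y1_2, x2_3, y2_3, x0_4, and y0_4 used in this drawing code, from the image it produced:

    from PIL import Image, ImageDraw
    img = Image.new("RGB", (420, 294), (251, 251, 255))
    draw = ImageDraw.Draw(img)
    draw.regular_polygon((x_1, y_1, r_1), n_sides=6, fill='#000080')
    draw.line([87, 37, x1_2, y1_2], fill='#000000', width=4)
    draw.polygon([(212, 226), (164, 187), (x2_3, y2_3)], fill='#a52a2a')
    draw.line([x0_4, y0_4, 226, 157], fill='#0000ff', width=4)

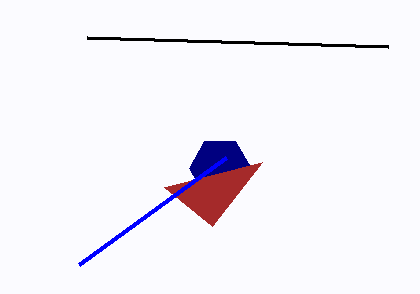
x_1 = 220, y_1 = 168, r_1 = 31, x1_2 = 388, y1_2 = 46, x2_3 = 262, y2_3 = 162, x0_4 = 79, y0_4 = 264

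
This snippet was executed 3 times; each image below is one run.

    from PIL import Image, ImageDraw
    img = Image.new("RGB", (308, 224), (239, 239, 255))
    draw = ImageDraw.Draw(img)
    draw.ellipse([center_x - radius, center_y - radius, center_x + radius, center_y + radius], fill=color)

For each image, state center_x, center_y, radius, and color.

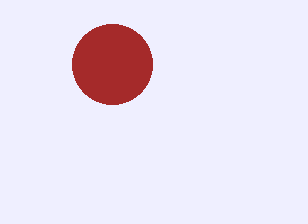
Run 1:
center_x = 112; center_y = 64; radius = 40; color = 'brown'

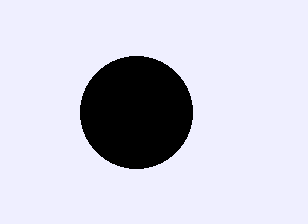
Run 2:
center_x = 136; center_y = 112; radius = 56; color = 'black'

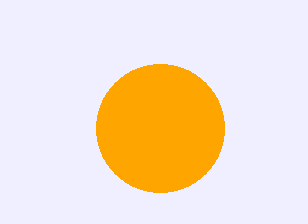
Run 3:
center_x = 160; center_y = 128; radius = 64; color = 'orange'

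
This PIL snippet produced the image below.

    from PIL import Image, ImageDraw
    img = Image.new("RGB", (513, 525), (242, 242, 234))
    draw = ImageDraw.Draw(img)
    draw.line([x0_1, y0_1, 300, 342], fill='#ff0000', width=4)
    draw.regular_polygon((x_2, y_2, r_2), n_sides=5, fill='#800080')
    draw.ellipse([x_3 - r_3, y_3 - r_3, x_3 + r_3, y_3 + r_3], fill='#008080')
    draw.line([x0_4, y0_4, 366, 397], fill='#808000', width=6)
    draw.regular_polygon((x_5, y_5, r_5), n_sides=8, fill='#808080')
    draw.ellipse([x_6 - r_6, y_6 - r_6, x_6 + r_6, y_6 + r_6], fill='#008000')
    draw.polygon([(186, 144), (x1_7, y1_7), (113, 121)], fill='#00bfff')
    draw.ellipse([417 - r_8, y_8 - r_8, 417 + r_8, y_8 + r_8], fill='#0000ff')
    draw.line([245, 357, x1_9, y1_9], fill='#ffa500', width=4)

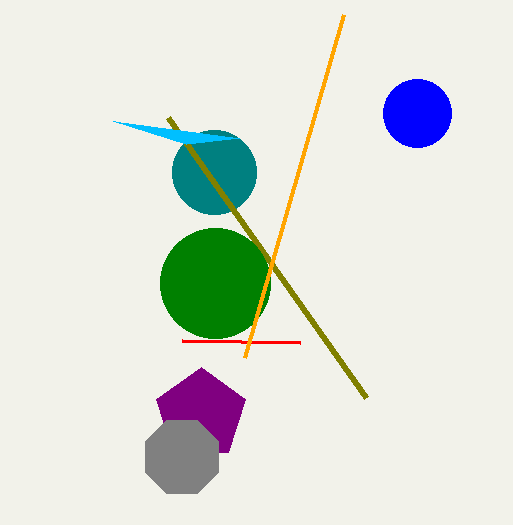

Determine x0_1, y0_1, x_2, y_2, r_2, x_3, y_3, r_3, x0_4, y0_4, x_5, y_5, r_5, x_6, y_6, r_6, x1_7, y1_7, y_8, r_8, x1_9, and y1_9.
x0_1 = 182, y0_1 = 340, x_2 = 201, y_2 = 414, r_2 = 47, x_3 = 214, y_3 = 172, r_3 = 42, x0_4 = 168, y0_4 = 117, x_5 = 182, y_5 = 457, r_5 = 40, x_6 = 215, y_6 = 283, r_6 = 55, x1_7 = 239, y1_7 = 138, y_8 = 113, r_8 = 34, x1_9 = 344, y1_9 = 14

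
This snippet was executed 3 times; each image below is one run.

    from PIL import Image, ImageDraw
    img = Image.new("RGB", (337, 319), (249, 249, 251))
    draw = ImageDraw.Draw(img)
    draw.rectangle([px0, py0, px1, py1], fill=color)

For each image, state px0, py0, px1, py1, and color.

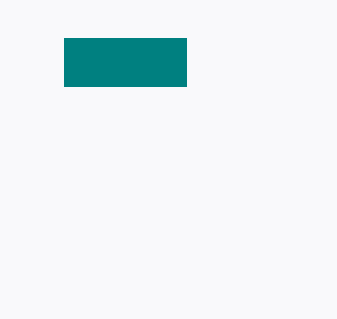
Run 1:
px0 = 64, py0 = 38, px1 = 186, py1 = 86, color = 'teal'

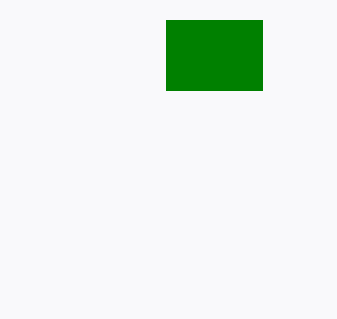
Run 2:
px0 = 166
py0 = 20
px1 = 262
py1 = 90
color = 'green'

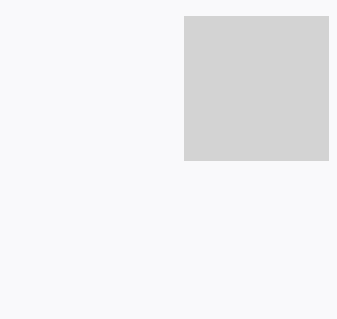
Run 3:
px0 = 184
py0 = 16
px1 = 328
py1 = 160
color = 'lightgray'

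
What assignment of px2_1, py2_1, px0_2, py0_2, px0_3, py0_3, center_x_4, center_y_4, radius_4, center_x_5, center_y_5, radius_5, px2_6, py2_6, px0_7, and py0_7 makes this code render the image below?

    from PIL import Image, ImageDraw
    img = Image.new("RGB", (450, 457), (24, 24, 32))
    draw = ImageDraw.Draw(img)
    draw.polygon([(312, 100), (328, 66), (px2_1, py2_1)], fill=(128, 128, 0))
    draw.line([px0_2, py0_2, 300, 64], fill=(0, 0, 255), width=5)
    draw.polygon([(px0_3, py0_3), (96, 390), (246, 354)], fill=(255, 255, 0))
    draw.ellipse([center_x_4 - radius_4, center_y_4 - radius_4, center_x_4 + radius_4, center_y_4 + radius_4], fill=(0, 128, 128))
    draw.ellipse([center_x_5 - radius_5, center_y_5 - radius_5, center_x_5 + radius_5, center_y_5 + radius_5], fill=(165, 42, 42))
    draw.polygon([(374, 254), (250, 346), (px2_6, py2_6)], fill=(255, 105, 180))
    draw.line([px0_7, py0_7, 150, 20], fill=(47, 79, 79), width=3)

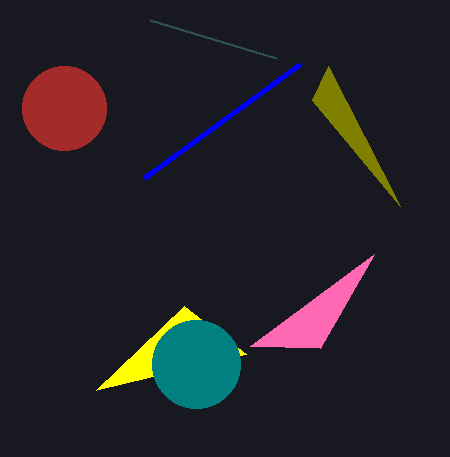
px2_1 = 400; py2_1 = 206; px0_2 = 144; py0_2 = 178; px0_3 = 184; py0_3 = 306; center_x_4 = 196; center_y_4 = 364; radius_4 = 44; center_x_5 = 64; center_y_5 = 108; radius_5 = 42; px2_6 = 320; py2_6 = 348; px0_7 = 276; py0_7 = 58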